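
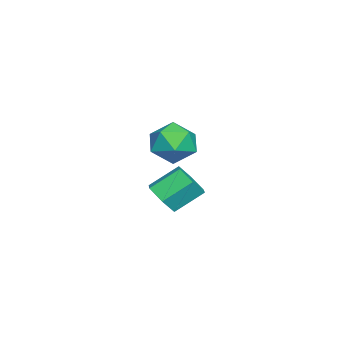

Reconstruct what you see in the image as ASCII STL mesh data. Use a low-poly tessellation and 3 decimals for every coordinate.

solid 
facet normal -0.887 0.136 0.442
outer loop
vertex -2.243 1.823 -3.053
vertex -1.667 2.028 -1.961
vertex -1.905 2.984 -2.732
endloop
endfacet
facet normal -0.911 0.333 -0.243
outer loop
vertex -2.243 1.823 -3.053
vertex -1.905 2.984 -2.732
vertex -1.737 2.586 -3.906
endloop
endfacet
facet normal -0.731 -0.232 -0.641
outer loop
vertex -2.243 1.823 -3.053
vertex -1.737 2.586 -3.906
vertex -1.395 1.383 -3.861
endloop
endfacet
facet normal -0.596 -0.777 -0.202
outer loop
vertex -2.243 1.823 -3.053
vertex -1.395 1.383 -3.861
vertex -1.352 1.038 -2.659
endloop
endfacet
facet normal -0.692 -0.550 0.468
outer loop
vertex -2.243 1.823 -3.053
vertex -1.352 1.038 -2.659
vertex -1.667 2.028 -1.961
endloop
endfacet
facet normal -0.419 0.840 -0.345
outer loop
vertex -1.737 2.586 -3.906
vertex -1.905 2.984 -2.732
vertex -0.848 3.262 -3.341
endloop
endfacet
facet normal -0.380 0.521 0.764
outer loop
vertex -1.905 2.984 -2.732
vertex -1.667 2.028 -1.961
vertex -0.805 2.917 -2.139
endloop
endfacet
facet normal -0.065 -0.589 0.806
outer loop
vertex -1.667 2.028 -1.961
vertex -1.352 1.038 -2.659
vertex -0.463 1.714 -2.094
endloop
endfacet
facet normal 0.091 -0.956 -0.278
outer loop
vertex -1.352 1.038 -2.659
vertex -1.395 1.383 -3.861
vertex -0.295 1.316 -3.268
endloop
endfacet
facet normal -0.128 -0.074 -0.989
outer loop
vertex -1.395 1.383 -3.861
vertex -1.737 2.586 -3.906
vertex -0.533 2.272 -4.039
endloop
endfacet
facet normal 0.596 0.777 0.202
outer loop
vertex 0.043 2.477 -2.947
vertex -0.848 3.262 -3.341
vertex -0.805 2.917 -2.139
endloop
endfacet
facet normal 0.731 0.232 0.641
outer loop
vertex 0.043 2.477 -2.947
vertex -0.805 2.917 -2.139
vertex -0.463 1.714 -2.094
endloop
endfacet
facet normal 0.911 -0.333 0.243
outer loop
vertex 0.043 2.477 -2.947
vertex -0.463 1.714 -2.094
vertex -0.295 1.316 -3.268
endloop
endfacet
facet normal 0.887 -0.136 -0.442
outer loop
vertex 0.043 2.477 -2.947
vertex -0.295 1.316 -3.268
vertex -0.533 2.272 -4.039
endloop
endfacet
facet normal 0.692 0.550 -0.468
outer loop
vertex 0.043 2.477 -2.947
vertex -0.533 2.272 -4.039
vertex -0.848 3.262 -3.341
endloop
endfacet
facet normal -0.091 0.956 0.278
outer loop
vertex -0.805 2.917 -2.139
vertex -0.848 3.262 -3.341
vertex -1.905 2.984 -2.732
endloop
endfacet
facet normal 0.128 0.074 0.989
outer loop
vertex -0.463 1.714 -2.094
vertex -0.805 2.917 -2.139
vertex -1.667 2.028 -1.961
endloop
endfacet
facet normal 0.419 -0.840 0.345
outer loop
vertex -0.295 1.316 -3.268
vertex -0.463 1.714 -2.094
vertex -1.352 1.038 -2.659
endloop
endfacet
facet normal 0.380 -0.521 -0.764
outer loop
vertex -0.533 2.272 -4.039
vertex -0.295 1.316 -3.268
vertex -1.395 1.383 -3.861
endloop
endfacet
facet normal 0.065 0.589 -0.806
outer loop
vertex -0.848 3.262 -3.341
vertex -0.533 2.272 -4.039
vertex -1.737 2.586 -3.906
endloop
endfacet
facet normal 0.363 -0.715 -0.598
outer loop
vertex 4.938 2.989 -3.706
vertex 4.064 2.761 -3.964
vertex 4.543 3.409 -4.448
endloop
endfacet
facet normal 0.832 0.537 -0.139
outer loop
vertex 4.938 2.989 -3.706
vertex 4.543 3.409 -4.448
vertex 4.351 4.147 -2.738
endloop
endfacet
facet normal 0.831 0.538 -0.139
outer loop
vertex 4.351 4.147 -2.738
vertex 4.543 3.409 -4.448
vertex 3.955 4.567 -3.48
endloop
endfacet
facet normal -0.363 0.715 0.598
outer loop
vertex 4.351 4.147 -2.738
vertex 3.955 4.567 -3.48
vertex 3.476 3.919 -2.996
endloop
endfacet
facet normal 0.363 -0.715 -0.598
outer loop
vertex 4.543 3.409 -4.448
vertex 4.064 2.761 -3.964
vertex 3.668 3.181 -4.706
endloop
endfacet
facet normal 0.051 0.656 -0.753
outer loop
vertex 4.543 3.409 -4.448
vertex 3.668 3.181 -4.706
vertex 3.955 4.567 -3.48
endloop
endfacet
facet normal 0.051 0.656 -0.753
outer loop
vertex 3.955 4.567 -3.48
vertex 3.668 3.181 -4.706
vertex 3.081 4.339 -3.738
endloop
endfacet
facet normal -0.363 0.715 0.598
outer loop
vertex 3.955 4.567 -3.48
vertex 3.081 4.339 -3.738
vertex 3.476 3.919 -2.996
endloop
endfacet
facet normal 0.363 -0.715 -0.598
outer loop
vertex 3.668 3.181 -4.706
vertex 4.064 2.761 -3.964
vertex 3.189 2.533 -4.222
endloop
endfacet
facet normal -0.780 0.118 -0.614
outer loop
vertex 3.668 3.181 -4.706
vertex 3.189 2.533 -4.222
vertex 3.081 4.339 -3.738
endloop
endfacet
facet normal -0.780 0.118 -0.614
outer loop
vertex 3.081 4.339 -3.738
vertex 3.189 2.533 -4.222
vertex 2.602 3.691 -3.254
endloop
endfacet
facet normal -0.363 0.715 0.598
outer loop
vertex 3.081 4.339 -3.738
vertex 2.602 3.691 -3.254
vertex 3.476 3.919 -2.996
endloop
endfacet
facet normal 0.363 -0.715 -0.598
outer loop
vertex 3.189 2.533 -4.222
vertex 4.064 2.761 -3.964
vertex 3.585 2.113 -3.48
endloop
endfacet
facet normal -0.831 -0.538 0.139
outer loop
vertex 3.189 2.533 -4.222
vertex 3.585 2.113 -3.48
vertex 2.602 3.691 -3.254
endloop
endfacet
facet normal -0.832 -0.538 0.138
outer loop
vertex 2.602 3.691 -3.254
vertex 3.585 2.113 -3.48
vertex 2.997 3.271 -2.512
endloop
endfacet
facet normal -0.363 0.715 0.598
outer loop
vertex 2.602 3.691 -3.254
vertex 2.997 3.271 -2.512
vertex 3.476 3.919 -2.996
endloop
endfacet
facet normal 0.363 -0.715 -0.598
outer loop
vertex 3.585 2.113 -3.48
vertex 4.064 2.761 -3.964
vertex 4.459 2.341 -3.222
endloop
endfacet
facet normal -0.051 -0.656 0.753
outer loop
vertex 3.585 2.113 -3.48
vertex 4.459 2.341 -3.222
vertex 2.997 3.271 -2.512
endloop
endfacet
facet normal -0.051 -0.656 0.753
outer loop
vertex 2.997 3.271 -2.512
vertex 4.459 2.341 -3.222
vertex 3.872 3.499 -2.254
endloop
endfacet
facet normal -0.363 0.715 0.598
outer loop
vertex 2.997 3.271 -2.512
vertex 3.872 3.499 -2.254
vertex 3.476 3.919 -2.996
endloop
endfacet
facet normal 0.363 -0.715 -0.598
outer loop
vertex 4.459 2.341 -3.222
vertex 4.064 2.761 -3.964
vertex 4.938 2.989 -3.706
endloop
endfacet
facet normal 0.780 -0.118 0.614
outer loop
vertex 4.459 2.341 -3.222
vertex 4.938 2.989 -3.706
vertex 3.872 3.499 -2.254
endloop
endfacet
facet normal 0.780 -0.118 0.614
outer loop
vertex 3.872 3.499 -2.254
vertex 4.938 2.989 -3.706
vertex 4.351 4.147 -2.738
endloop
endfacet
facet normal -0.363 0.715 0.598
outer loop
vertex 3.872 3.499 -2.254
vertex 4.351 4.147 -2.738
vertex 3.476 3.919 -2.996
endloop
endfacet

endsolid


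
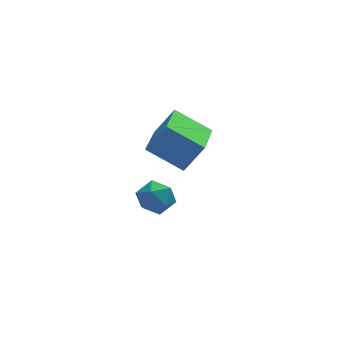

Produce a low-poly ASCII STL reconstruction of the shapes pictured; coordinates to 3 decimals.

solid 
facet normal -0.755 0.409 0.513
outer loop
vertex -2.341 -1.187 4.63
vertex -1.605 0.747 4.169
vertex -3.143 -1.167 3.434
endloop
endfacet
facet normal -0.347 -0.912 0.217
outer loop
vertex -1.815 -1.887 2.531
vertex -2.341 -1.187 4.63
vertex -3.143 -1.167 3.434
endloop
endfacet
facet normal -0.754 0.409 0.513
outer loop
vertex -3.143 -1.167 3.434
vertex -1.605 0.747 4.169
vertex -2.407 0.767 2.974
endloop
endfacet
facet normal -0.557 0.014 -0.830
outer loop
vertex -2.407 0.767 2.974
vertex -1.815 -1.887 2.531
vertex -3.143 -1.167 3.434
endloop
endfacet
facet normal 0.557 -0.014 0.830
outer loop
vertex -2.341 -1.187 4.63
vertex -0.277 0.027 3.266
vertex -1.605 0.747 4.169
endloop
endfacet
facet normal -0.347 -0.912 0.217
outer loop
vertex -1.013 -1.907 3.726
vertex -2.341 -1.187 4.63
vertex -1.815 -1.887 2.531
endloop
endfacet
facet normal 0.557 -0.015 0.830
outer loop
vertex -1.013 -1.907 3.726
vertex -0.277 0.027 3.266
vertex -2.341 -1.187 4.63
endloop
endfacet
facet normal 0.347 0.912 -0.217
outer loop
vertex -1.605 0.747 4.169
vertex -0.277 0.027 3.266
vertex -2.407 0.767 2.974
endloop
endfacet
facet normal -0.557 0.014 -0.830
outer loop
vertex -1.079 0.047 2.07
vertex -1.815 -1.887 2.531
vertex -2.407 0.767 2.974
endloop
endfacet
facet normal 0.347 0.912 -0.217
outer loop
vertex -2.407 0.767 2.974
vertex -0.277 0.027 3.266
vertex -1.079 0.047 2.07
endloop
endfacet
facet normal 0.754 -0.409 -0.513
outer loop
vertex -1.079 0.047 2.07
vertex -1.013 -1.907 3.726
vertex -1.815 -1.887 2.531
endloop
endfacet
facet normal 0.755 -0.409 -0.513
outer loop
vertex -0.277 0.027 3.266
vertex -1.013 -1.907 3.726
vertex -1.079 0.047 2.07
endloop
endfacet
facet normal -0.826 -0.398 0.400
outer loop
vertex -3.088 1.262 -0.906
vertex -2.897 0.479 -1.292
vertex -2.588 0.66 -0.473
endloop
endfacet
facet normal -0.565 0.118 0.817
outer loop
vertex -3.088 1.262 -0.906
vertex -2.588 0.66 -0.473
vertex -2.368 1.526 -0.446
endloop
endfacet
facet normal -0.541 0.720 0.434
outer loop
vertex -3.088 1.262 -0.906
vertex -2.368 1.526 -0.446
vertex -2.541 1.88 -1.248
endloop
endfacet
facet normal -0.788 0.576 -0.220
outer loop
vertex -3.088 1.262 -0.906
vertex -2.541 1.88 -1.248
vertex -2.868 1.233 -1.771
endloop
endfacet
facet normal -0.964 -0.116 -0.241
outer loop
vertex -3.088 1.262 -0.906
vertex -2.868 1.233 -1.771
vertex -2.897 0.479 -1.292
endloop
endfacet
facet normal 0.105 -0.058 0.993
outer loop
vertex -2.368 1.526 -0.446
vertex -2.588 0.66 -0.473
vertex -1.732 0.907 -0.549
endloop
endfacet
facet normal -0.317 -0.894 0.317
outer loop
vertex -2.588 0.66 -0.473
vertex -2.897 0.479 -1.292
vertex -2.059 0.26 -1.072
endloop
endfacet
facet normal -0.541 -0.436 -0.719
outer loop
vertex -2.897 0.479 -1.292
vertex -2.868 1.233 -1.771
vertex -2.232 0.614 -1.874
endloop
endfacet
facet normal -0.258 0.683 -0.684
outer loop
vertex -2.868 1.233 -1.771
vertex -2.541 1.88 -1.248
vertex -2.012 1.48 -1.847
endloop
endfacet
facet normal 0.141 0.917 0.374
outer loop
vertex -2.541 1.88 -1.248
vertex -2.368 1.526 -0.446
vertex -1.703 1.661 -1.028
endloop
endfacet
facet normal 0.788 -0.576 0.220
outer loop
vertex -1.512 0.878 -1.414
vertex -1.732 0.907 -0.549
vertex -2.059 0.26 -1.072
endloop
endfacet
facet normal 0.541 -0.720 -0.434
outer loop
vertex -1.512 0.878 -1.414
vertex -2.059 0.26 -1.072
vertex -2.232 0.614 -1.874
endloop
endfacet
facet normal 0.565 -0.118 -0.817
outer loop
vertex -1.512 0.878 -1.414
vertex -2.232 0.614 -1.874
vertex -2.012 1.48 -1.847
endloop
endfacet
facet normal 0.826 0.398 -0.400
outer loop
vertex -1.512 0.878 -1.414
vertex -2.012 1.48 -1.847
vertex -1.703 1.661 -1.028
endloop
endfacet
facet normal 0.964 0.116 0.241
outer loop
vertex -1.512 0.878 -1.414
vertex -1.703 1.661 -1.028
vertex -1.732 0.907 -0.549
endloop
endfacet
facet normal 0.258 -0.683 0.684
outer loop
vertex -2.059 0.26 -1.072
vertex -1.732 0.907 -0.549
vertex -2.588 0.66 -0.473
endloop
endfacet
facet normal -0.141 -0.917 -0.374
outer loop
vertex -2.232 0.614 -1.874
vertex -2.059 0.26 -1.072
vertex -2.897 0.479 -1.292
endloop
endfacet
facet normal -0.105 0.058 -0.993
outer loop
vertex -2.012 1.48 -1.847
vertex -2.232 0.614 -1.874
vertex -2.868 1.233 -1.771
endloop
endfacet
facet normal 0.317 0.894 -0.317
outer loop
vertex -1.703 1.661 -1.028
vertex -2.012 1.48 -1.847
vertex -2.541 1.88 -1.248
endloop
endfacet
facet normal 0.541 0.436 0.719
outer loop
vertex -1.732 0.907 -0.549
vertex -1.703 1.661 -1.028
vertex -2.368 1.526 -0.446
endloop
endfacet

endsolid


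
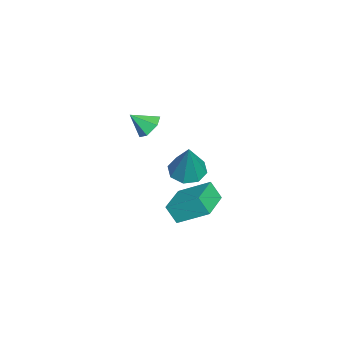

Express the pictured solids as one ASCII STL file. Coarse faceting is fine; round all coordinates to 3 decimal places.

solid 
facet normal -0.382 -0.073 -0.921
outer loop
vertex 2.79 2.883 -0.806
vertex 2.163 2.314 -0.501
vertex 2.22 3.207 -0.595
endloop
endfacet
facet normal 0.522 0.845 0.112
outer loop
vertex 2.79 2.883 -0.806
vertex 2.22 3.207 -0.595
vertex 2.977 2.466 1.461
endloop
endfacet
facet normal -0.382 -0.073 -0.921
outer loop
vertex 2.22 3.207 -0.595
vertex 2.163 2.314 -0.501
vertex 1.617 3.008 -0.329
endloop
endfacet
facet normal -0.135 0.915 0.379
outer loop
vertex 2.22 3.207 -0.595
vertex 1.617 3.008 -0.329
vertex 2.977 2.466 1.461
endloop
endfacet
facet normal -0.382 -0.072 -0.921
outer loop
vertex 1.617 3.008 -0.329
vertex 2.163 2.314 -0.501
vertex 1.333 2.402 -0.164
endloop
endfacet
facet normal -0.631 0.465 0.621
outer loop
vertex 1.617 3.008 -0.329
vertex 1.333 2.402 -0.164
vertex 2.977 2.466 1.461
endloop
endfacet
facet normal -0.382 -0.072 -0.921
outer loop
vertex 1.333 2.402 -0.164
vertex 2.163 2.314 -0.501
vertex 1.536 1.744 -0.197
endloop
endfacet
facet normal -0.677 -0.244 0.694
outer loop
vertex 1.333 2.402 -0.164
vertex 1.536 1.744 -0.197
vertex 2.977 2.466 1.461
endloop
endfacet
facet normal -0.382 -0.072 -0.921
outer loop
vertex 1.536 1.744 -0.197
vertex 2.163 2.314 -0.501
vertex 2.106 1.42 -0.408
endloop
endfacet
facet normal -0.244 -0.793 0.558
outer loop
vertex 1.536 1.744 -0.197
vertex 2.106 1.42 -0.408
vertex 2.977 2.466 1.461
endloop
endfacet
facet normal -0.383 -0.071 -0.921
outer loop
vertex 2.106 1.42 -0.408
vertex 2.163 2.314 -0.501
vertex 2.709 1.619 -0.674
endloop
endfacet
facet normal 0.413 -0.863 0.291
outer loop
vertex 2.106 1.42 -0.408
vertex 2.709 1.619 -0.674
vertex 2.977 2.466 1.461
endloop
endfacet
facet normal -0.382 -0.071 -0.922
outer loop
vertex 2.709 1.619 -0.674
vertex 2.163 2.314 -0.501
vertex 2.993 2.225 -0.838
endloop
endfacet
facet normal 0.909 -0.413 0.050
outer loop
vertex 2.709 1.619 -0.674
vertex 2.993 2.225 -0.838
vertex 2.977 2.466 1.461
endloop
endfacet
facet normal -0.382 -0.073 -0.921
outer loop
vertex 2.993 2.225 -0.838
vertex 2.163 2.314 -0.501
vertex 2.79 2.883 -0.806
endloop
endfacet
facet normal 0.955 0.296 -0.024
outer loop
vertex 2.993 2.225 -0.838
vertex 2.79 2.883 -0.806
vertex 2.977 2.466 1.461
endloop
endfacet
facet normal -0.035 0.760 -0.649
outer loop
vertex 2.293 0.202 1.587
vertex 1.999 0.621 2.093
vertex 2.715 0.592 2.021
endloop
endfacet
facet normal 0.730 -0.676 -0.102
outer loop
vertex 2.293 0.202 1.587
vertex 2.715 0.592 2.021
vertex 2.041 -0.261 2.847
endloop
endfacet
facet normal -0.035 0.760 -0.649
outer loop
vertex 2.715 0.592 2.021
vertex 1.999 0.621 2.093
vertex 2.421 1.011 2.527
endloop
endfacet
facet normal 0.820 -0.104 0.562
outer loop
vertex 2.715 0.592 2.021
vertex 2.421 1.011 2.527
vertex 2.041 -0.261 2.847
endloop
endfacet
facet normal -0.035 0.760 -0.649
outer loop
vertex 2.421 1.011 2.527
vertex 1.999 0.621 2.093
vertex 1.705 1.04 2.6
endloop
endfacet
facet normal 0.108 0.212 0.971
outer loop
vertex 2.421 1.011 2.527
vertex 1.705 1.04 2.6
vertex 2.041 -0.261 2.847
endloop
endfacet
facet normal -0.036 0.760 -0.649
outer loop
vertex 1.705 1.04 2.6
vertex 1.999 0.621 2.093
vertex 1.283 0.649 2.166
endloop
endfacet
facet normal -0.696 -0.044 0.716
outer loop
vertex 1.705 1.04 2.6
vertex 1.283 0.649 2.166
vertex 2.041 -0.261 2.847
endloop
endfacet
facet normal -0.037 0.759 -0.650
outer loop
vertex 1.283 0.649 2.166
vertex 1.999 0.621 2.093
vertex 1.577 0.23 1.66
endloop
endfacet
facet normal -0.786 -0.616 0.053
outer loop
vertex 1.283 0.649 2.166
vertex 1.577 0.23 1.66
vertex 2.041 -0.261 2.847
endloop
endfacet
facet normal -0.037 0.759 -0.650
outer loop
vertex 1.577 0.23 1.66
vertex 1.999 0.621 2.093
vertex 2.293 0.202 1.587
endloop
endfacet
facet normal -0.073 -0.931 -0.357
outer loop
vertex 1.577 0.23 1.66
vertex 2.293 0.202 1.587
vertex 2.041 -0.261 2.847
endloop
endfacet
facet normal -0.974 0.204 -0.099
outer loop
vertex -0.155 1.621 -3.798
vertex 0.068 3.151 -2.838
vertex 0.049 2.158 -4.701
endloop
endfacet
facet normal -0.122 -0.841 -0.528
outer loop
vertex 1.812 1.789 -4.522
vertex -0.155 1.621 -3.798
vertex 0.049 2.158 -4.701
endloop
endfacet
facet normal -0.974 0.204 -0.099
outer loop
vertex 0.049 2.158 -4.701
vertex 0.068 3.151 -2.838
vertex 0.272 3.688 -3.741
endloop
endfacet
facet normal 0.191 0.502 -0.844
outer loop
vertex 0.272 3.688 -3.741
vertex 1.812 1.789 -4.522
vertex 0.049 2.158 -4.701
endloop
endfacet
facet normal -0.191 -0.502 0.844
outer loop
vertex -0.155 1.621 -3.798
vertex 1.831 2.782 -2.659
vertex 0.068 3.151 -2.838
endloop
endfacet
facet normal -0.122 -0.841 -0.528
outer loop
vertex 1.608 1.252 -3.619
vertex -0.155 1.621 -3.798
vertex 1.812 1.789 -4.522
endloop
endfacet
facet normal -0.191 -0.502 0.844
outer loop
vertex 1.608 1.252 -3.619
vertex 1.831 2.782 -2.659
vertex -0.155 1.621 -3.798
endloop
endfacet
facet normal 0.122 0.841 0.528
outer loop
vertex 0.068 3.151 -2.838
vertex 1.831 2.782 -2.659
vertex 0.272 3.688 -3.741
endloop
endfacet
facet normal 0.191 0.502 -0.844
outer loop
vertex 2.035 3.319 -3.562
vertex 1.812 1.789 -4.522
vertex 0.272 3.688 -3.741
endloop
endfacet
facet normal 0.122 0.841 0.528
outer loop
vertex 0.272 3.688 -3.741
vertex 1.831 2.782 -2.659
vertex 2.035 3.319 -3.562
endloop
endfacet
facet normal 0.974 -0.204 0.099
outer loop
vertex 2.035 3.319 -3.562
vertex 1.608 1.252 -3.619
vertex 1.812 1.789 -4.522
endloop
endfacet
facet normal 0.974 -0.204 0.099
outer loop
vertex 1.831 2.782 -2.659
vertex 1.608 1.252 -3.619
vertex 2.035 3.319 -3.562
endloop
endfacet

endsolid


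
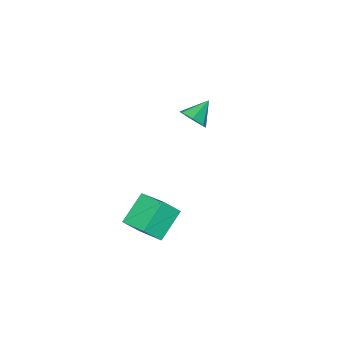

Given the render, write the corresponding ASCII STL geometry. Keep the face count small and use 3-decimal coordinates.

solid 
facet normal -0.628 0.306 -0.715
outer loop
vertex 1.485 3.694 -2.285
vertex 2.911 4.301 -3.277
vertex 1.628 1.881 -3.187
endloop
endfacet
facet normal -0.775 -0.329 0.539
outer loop
vertex 2.369 1.519 -2.343
vertex 1.485 3.694 -2.285
vertex 1.628 1.881 -3.187
endloop
endfacet
facet normal -0.628 0.306 -0.715
outer loop
vertex 1.628 1.881 -3.187
vertex 2.911 4.301 -3.277
vertex 3.054 2.488 -4.179
endloop
endfacet
facet normal 0.071 -0.893 -0.445
outer loop
vertex 3.054 2.488 -4.179
vertex 2.369 1.519 -2.343
vertex 1.628 1.881 -3.187
endloop
endfacet
facet normal -0.071 0.893 0.445
outer loop
vertex 1.485 3.694 -2.285
vertex 3.652 3.939 -2.433
vertex 2.911 4.301 -3.277
endloop
endfacet
facet normal -0.775 -0.329 0.539
outer loop
vertex 2.226 3.332 -1.441
vertex 1.485 3.694 -2.285
vertex 2.369 1.519 -2.343
endloop
endfacet
facet normal -0.071 0.893 0.445
outer loop
vertex 2.226 3.332 -1.441
vertex 3.652 3.939 -2.433
vertex 1.485 3.694 -2.285
endloop
endfacet
facet normal 0.775 0.329 -0.539
outer loop
vertex 2.911 4.301 -3.277
vertex 3.652 3.939 -2.433
vertex 3.054 2.488 -4.179
endloop
endfacet
facet normal 0.071 -0.893 -0.445
outer loop
vertex 3.795 2.126 -3.335
vertex 2.369 1.519 -2.343
vertex 3.054 2.488 -4.179
endloop
endfacet
facet normal 0.775 0.329 -0.539
outer loop
vertex 3.054 2.488 -4.179
vertex 3.652 3.939 -2.433
vertex 3.795 2.126 -3.335
endloop
endfacet
facet normal 0.628 -0.306 0.715
outer loop
vertex 3.795 2.126 -3.335
vertex 2.226 3.332 -1.441
vertex 2.369 1.519 -2.343
endloop
endfacet
facet normal 0.628 -0.306 0.715
outer loop
vertex 3.652 3.939 -2.433
vertex 2.226 3.332 -1.441
vertex 3.795 2.126 -3.335
endloop
endfacet
facet normal 0.805 0.204 -0.557
outer loop
vertex -2.82 -3.308 -2.591
vertex -3.324 -3.084 -3.238
vertex -3.016 -2.597 -2.614
endloop
endfacet
facet normal 0.087 0.056 0.995
outer loop
vertex -2.82 -3.308 -2.591
vertex -3.016 -2.597 -2.614
vertex -4.476 -3.376 -2.442
endloop
endfacet
facet normal 0.805 0.204 -0.557
outer loop
vertex -3.016 -2.597 -2.614
vertex -3.324 -3.084 -3.238
vertex -3.444 -2.253 -3.107
endloop
endfacet
facet normal -0.271 0.663 0.698
outer loop
vertex -3.016 -2.597 -2.614
vertex -3.444 -2.253 -3.107
vertex -4.476 -3.376 -2.442
endloop
endfacet
facet normal 0.805 0.204 -0.557
outer loop
vertex -3.444 -2.253 -3.107
vertex -3.324 -3.084 -3.238
vertex -3.782 -2.535 -3.699
endloop
endfacet
facet normal -0.712 0.698 0.074
outer loop
vertex -3.444 -2.253 -3.107
vertex -3.782 -2.535 -3.699
vertex -4.476 -3.376 -2.442
endloop
endfacet
facet normal 0.805 0.204 -0.557
outer loop
vertex -3.782 -2.535 -3.699
vertex -3.324 -3.084 -3.238
vertex -3.775 -3.231 -3.944
endloop
endfacet
facet normal -0.903 0.135 -0.408
outer loop
vertex -3.782 -2.535 -3.699
vertex -3.775 -3.231 -3.944
vertex -4.476 -3.376 -2.442
endloop
endfacet
facet normal 0.805 0.204 -0.557
outer loop
vertex -3.775 -3.231 -3.944
vertex -3.324 -3.084 -3.238
vertex -3.429 -3.816 -3.658
endloop
endfacet
facet normal -0.700 -0.602 -0.385
outer loop
vertex -3.775 -3.231 -3.944
vertex -3.429 -3.816 -3.658
vertex -4.476 -3.376 -2.442
endloop
endfacet
facet normal 0.805 0.204 -0.557
outer loop
vertex -3.429 -3.816 -3.658
vertex -3.324 -3.084 -3.238
vertex -3.004 -3.85 -3.056
endloop
endfacet
facet normal -0.256 -0.958 0.126
outer loop
vertex -3.429 -3.816 -3.658
vertex -3.004 -3.85 -3.056
vertex -4.476 -3.376 -2.442
endloop
endfacet
facet normal 0.805 0.204 -0.557
outer loop
vertex -3.004 -3.85 -3.056
vertex -3.324 -3.084 -3.238
vertex -2.82 -3.308 -2.591
endloop
endfacet
facet normal 0.094 -0.666 0.740
outer loop
vertex -3.004 -3.85 -3.056
vertex -2.82 -3.308 -2.591
vertex -4.476 -3.376 -2.442
endloop
endfacet

endsolid


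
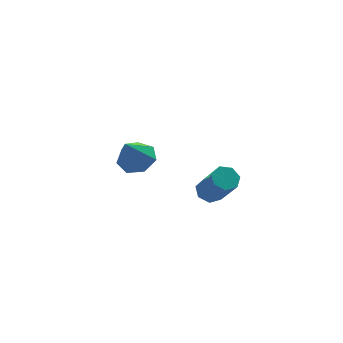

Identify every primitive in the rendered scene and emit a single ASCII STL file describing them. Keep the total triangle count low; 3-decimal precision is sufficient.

solid 
facet normal 0.409 0.284 -0.867
outer loop
vertex -1.245 2.62 -2.696
vertex -2.139 2.477 -3.165
vertex -1.783 3.323 -2.72
endloop
endfacet
facet normal 0.422 0.351 0.836
outer loop
vertex -1.245 2.62 -2.696
vertex -1.783 3.323 -2.72
vertex -2.881 1.963 -1.595
endloop
endfacet
facet normal 0.409 0.284 -0.867
outer loop
vertex -1.783 3.323 -2.72
vertex -2.139 2.477 -3.165
vertex -2.589 3.388 -3.079
endloop
endfacet
facet normal -0.231 0.724 0.650
outer loop
vertex -1.783 3.323 -2.72
vertex -2.589 3.388 -3.079
vertex -2.881 1.963 -1.595
endloop
endfacet
facet normal 0.409 0.284 -0.867
outer loop
vertex -2.589 3.388 -3.079
vertex -2.139 2.477 -3.165
vertex -3.057 2.767 -3.503
endloop
endfacet
facet normal -0.849 0.455 0.270
outer loop
vertex -2.589 3.388 -3.079
vertex -3.057 2.767 -3.503
vertex -2.881 1.963 -1.595
endloop
endfacet
facet normal 0.409 0.284 -0.867
outer loop
vertex -3.057 2.767 -3.503
vertex -2.139 2.477 -3.165
vertex -2.833 1.928 -3.672
endloop
endfacet
facet normal -0.967 -0.255 -0.018
outer loop
vertex -3.057 2.767 -3.503
vertex -2.833 1.928 -3.672
vertex -2.881 1.963 -1.595
endloop
endfacet
facet normal 0.409 0.283 -0.867
outer loop
vertex -2.833 1.928 -3.672
vertex -2.139 2.477 -3.165
vertex -2.087 1.502 -3.459
endloop
endfacet
facet normal -0.497 -0.868 0.003
outer loop
vertex -2.833 1.928 -3.672
vertex -2.087 1.502 -3.459
vertex -2.881 1.963 -1.595
endloop
endfacet
facet normal 0.409 0.283 -0.867
outer loop
vertex -2.087 1.502 -3.459
vertex -2.139 2.477 -3.165
vertex -1.381 1.81 -3.025
endloop
endfacet
facet normal 0.208 -0.925 0.318
outer loop
vertex -2.087 1.502 -3.459
vertex -1.381 1.81 -3.025
vertex -2.881 1.963 -1.595
endloop
endfacet
facet normal 0.410 0.283 -0.867
outer loop
vertex -1.381 1.81 -3.025
vertex -2.139 2.477 -3.165
vertex -1.245 2.62 -2.696
endloop
endfacet
facet normal 0.617 -0.383 0.688
outer loop
vertex -1.381 1.81 -3.025
vertex -1.245 2.62 -2.696
vertex -2.881 1.963 -1.595
endloop
endfacet
facet normal -0.124 0.581 -0.804
outer loop
vertex 0.035 -2.981 -2.711
vertex -0.344 -2.533 -2.329
vertex 0.347 -2.537 -2.438
endloop
endfacet
facet normal 0.849 -0.358 -0.389
outer loop
vertex 0.035 -2.981 -2.711
vertex 0.347 -2.537 -2.438
vertex 0.303 -4.235 -0.973
endloop
endfacet
facet normal 0.849 -0.358 -0.389
outer loop
vertex 0.303 -4.235 -0.973
vertex 0.347 -2.537 -2.438
vertex 0.615 -3.791 -0.701
endloop
endfacet
facet normal 0.125 -0.581 0.805
outer loop
vertex 0.303 -4.235 -0.973
vertex 0.615 -3.791 -0.701
vertex -0.076 -3.787 -0.591
endloop
endfacet
facet normal -0.124 0.580 -0.805
outer loop
vertex 0.347 -2.537 -2.438
vertex -0.344 -2.533 -2.329
vertex 0.139 -2.09 -2.084
endloop
endfacet
facet normal 0.931 0.348 0.108
outer loop
vertex 0.347 -2.537 -2.438
vertex 0.139 -2.09 -2.084
vertex 0.615 -3.791 -0.701
endloop
endfacet
facet normal 0.931 0.348 0.107
outer loop
vertex 0.615 -3.791 -0.701
vertex 0.139 -2.09 -2.084
vertex 0.407 -3.344 -0.346
endloop
endfacet
facet normal 0.125 -0.581 0.804
outer loop
vertex 0.615 -3.791 -0.701
vertex 0.407 -3.344 -0.346
vertex -0.076 -3.787 -0.591
endloop
endfacet
facet normal -0.124 0.580 -0.805
outer loop
vertex 0.139 -2.09 -2.084
vertex -0.344 -2.533 -2.329
vertex -0.433 -1.976 -1.914
endloop
endfacet
facet normal 0.313 0.792 0.523
outer loop
vertex 0.139 -2.09 -2.084
vertex -0.433 -1.976 -1.914
vertex 0.407 -3.344 -0.346
endloop
endfacet
facet normal 0.312 0.792 0.524
outer loop
vertex 0.407 -3.344 -0.346
vertex -0.433 -1.976 -1.914
vertex -0.165 -3.231 -0.176
endloop
endfacet
facet normal 0.124 -0.581 0.805
outer loop
vertex 0.407 -3.344 -0.346
vertex -0.165 -3.231 -0.176
vertex -0.076 -3.787 -0.591
endloop
endfacet
facet normal -0.125 0.580 -0.805
outer loop
vertex -0.433 -1.976 -1.914
vertex -0.344 -2.533 -2.329
vertex -0.938 -2.282 -2.056
endloop
endfacet
facet normal -0.541 0.640 0.546
outer loop
vertex -0.433 -1.976 -1.914
vertex -0.938 -2.282 -2.056
vertex -0.165 -3.231 -0.176
endloop
endfacet
facet normal -0.540 0.641 0.546
outer loop
vertex -0.165 -3.231 -0.176
vertex -0.938 -2.282 -2.056
vertex -0.67 -3.536 -0.318
endloop
endfacet
facet normal 0.124 -0.581 0.805
outer loop
vertex -0.165 -3.231 -0.176
vertex -0.67 -3.536 -0.318
vertex -0.076 -3.787 -0.591
endloop
endfacet
facet normal -0.124 0.581 -0.804
outer loop
vertex -0.938 -2.282 -2.056
vertex -0.344 -2.533 -2.329
vertex -0.996 -2.776 -2.404
endloop
endfacet
facet normal -0.988 0.006 0.156
outer loop
vertex -0.938 -2.282 -2.056
vertex -0.996 -2.776 -2.404
vertex -0.67 -3.536 -0.318
endloop
endfacet
facet normal -0.988 0.006 0.156
outer loop
vertex -0.67 -3.536 -0.318
vertex -0.996 -2.776 -2.404
vertex -0.728 -4.031 -0.666
endloop
endfacet
facet normal 0.125 -0.580 0.805
outer loop
vertex -0.67 -3.536 -0.318
vertex -0.728 -4.031 -0.666
vertex -0.076 -3.787 -0.591
endloop
endfacet
facet normal -0.124 0.581 -0.805
outer loop
vertex -0.996 -2.776 -2.404
vertex -0.344 -2.533 -2.329
vertex -0.563 -3.087 -2.695
endloop
endfacet
facet normal -0.690 -0.633 -0.351
outer loop
vertex -0.996 -2.776 -2.404
vertex -0.563 -3.087 -2.695
vertex -0.728 -4.031 -0.666
endloop
endfacet
facet normal -0.691 -0.633 -0.350
outer loop
vertex -0.728 -4.031 -0.666
vertex -0.563 -3.087 -2.695
vertex -0.295 -4.342 -0.958
endloop
endfacet
facet normal 0.125 -0.581 0.804
outer loop
vertex -0.728 -4.031 -0.666
vertex -0.295 -4.342 -0.958
vertex -0.076 -3.787 -0.591
endloop
endfacet
facet normal -0.124 0.581 -0.805
outer loop
vertex -0.563 -3.087 -2.695
vertex -0.344 -2.533 -2.329
vertex 0.035 -2.981 -2.711
endloop
endfacet
facet normal 0.125 -0.795 -0.594
outer loop
vertex -0.563 -3.087 -2.695
vertex 0.035 -2.981 -2.711
vertex -0.295 -4.342 -0.958
endloop
endfacet
facet normal 0.127 -0.795 -0.593
outer loop
vertex -0.295 -4.342 -0.958
vertex 0.035 -2.981 -2.711
vertex 0.303 -4.235 -0.973
endloop
endfacet
facet normal 0.124 -0.581 0.804
outer loop
vertex -0.295 -4.342 -0.958
vertex 0.303 -4.235 -0.973
vertex -0.076 -3.787 -0.591
endloop
endfacet

endsolid


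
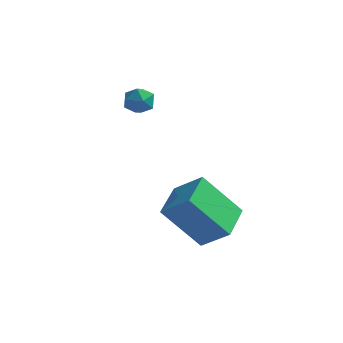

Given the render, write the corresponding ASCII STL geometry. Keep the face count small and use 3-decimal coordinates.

solid 
facet normal 0.258 0.410 0.875
outer loop
vertex 0.118 3.738 2.265
vertex 0.148 3.126 2.543
vertex 0.696 3.392 2.257
endloop
endfacet
facet normal 0.488 0.808 0.329
outer loop
vertex 0.118 3.738 2.265
vertex 0.696 3.392 2.257
vertex 0.5 3.733 1.711
endloop
endfacet
facet normal -0.078 0.995 -0.063
outer loop
vertex 0.118 3.738 2.265
vertex 0.5 3.733 1.711
vertex -0.168 3.677 1.659
endloop
endfacet
facet normal -0.660 0.712 0.240
outer loop
vertex 0.118 3.738 2.265
vertex -0.168 3.677 1.659
vertex -0.386 3.302 2.173
endloop
endfacet
facet normal -0.453 0.350 0.820
outer loop
vertex 0.118 3.738 2.265
vertex -0.386 3.302 2.173
vertex 0.148 3.126 2.543
endloop
endfacet
facet normal 0.912 0.402 -0.076
outer loop
vertex 0.5 3.733 1.711
vertex 0.696 3.392 2.257
vertex 0.766 3.118 1.647
endloop
endfacet
facet normal 0.539 -0.242 0.807
outer loop
vertex 0.696 3.392 2.257
vertex 0.148 3.126 2.543
vertex 0.548 2.743 2.161
endloop
endfacet
facet normal -0.609 -0.338 0.718
outer loop
vertex 0.148 3.126 2.543
vertex -0.386 3.302 2.173
vertex -0.12 2.687 2.109
endloop
endfacet
facet normal -0.944 0.248 -0.220
outer loop
vertex -0.386 3.302 2.173
vertex -0.168 3.677 1.659
vertex -0.316 3.028 1.563
endloop
endfacet
facet normal -0.004 0.704 -0.710
outer loop
vertex -0.168 3.677 1.659
vertex 0.5 3.733 1.711
vertex 0.232 3.294 1.277
endloop
endfacet
facet normal 0.660 -0.712 -0.240
outer loop
vertex 0.262 2.682 1.555
vertex 0.766 3.118 1.647
vertex 0.548 2.743 2.161
endloop
endfacet
facet normal 0.078 -0.995 0.063
outer loop
vertex 0.262 2.682 1.555
vertex 0.548 2.743 2.161
vertex -0.12 2.687 2.109
endloop
endfacet
facet normal -0.488 -0.808 -0.329
outer loop
vertex 0.262 2.682 1.555
vertex -0.12 2.687 2.109
vertex -0.316 3.028 1.563
endloop
endfacet
facet normal -0.258 -0.410 -0.875
outer loop
vertex 0.262 2.682 1.555
vertex -0.316 3.028 1.563
vertex 0.232 3.294 1.277
endloop
endfacet
facet normal 0.453 -0.350 -0.820
outer loop
vertex 0.262 2.682 1.555
vertex 0.232 3.294 1.277
vertex 0.766 3.118 1.647
endloop
endfacet
facet normal 0.944 -0.248 0.220
outer loop
vertex 0.548 2.743 2.161
vertex 0.766 3.118 1.647
vertex 0.696 3.392 2.257
endloop
endfacet
facet normal 0.004 -0.704 0.710
outer loop
vertex -0.12 2.687 2.109
vertex 0.548 2.743 2.161
vertex 0.148 3.126 2.543
endloop
endfacet
facet normal -0.912 -0.402 0.076
outer loop
vertex -0.316 3.028 1.563
vertex -0.12 2.687 2.109
vertex -0.386 3.302 2.173
endloop
endfacet
facet normal -0.539 0.242 -0.807
outer loop
vertex 0.232 3.294 1.277
vertex -0.316 3.028 1.563
vertex -0.168 3.677 1.659
endloop
endfacet
facet normal 0.609 0.338 -0.718
outer loop
vertex 0.766 3.118 1.647
vertex 0.232 3.294 1.277
vertex 0.5 3.733 1.711
endloop
endfacet
facet normal -0.608 -0.223 0.762
outer loop
vertex 3.504 -0.247 -0.864
vertex 3.384 1.327 -0.499
vertex 2.39 -0.133 -1.72
endloop
endfacet
facet normal 0.074 -0.971 -0.225
outer loop
vertex 3.716 0.353 -3.381
vertex 3.504 -0.247 -0.864
vertex 2.39 -0.133 -1.72
endloop
endfacet
facet normal -0.609 -0.223 0.762
outer loop
vertex 2.39 -0.133 -1.72
vertex 3.384 1.327 -0.499
vertex 2.27 1.441 -1.356
endloop
endfacet
facet normal -0.790 0.080 -0.607
outer loop
vertex 2.27 1.441 -1.356
vertex 3.716 0.353 -3.381
vertex 2.39 -0.133 -1.72
endloop
endfacet
facet normal 0.790 -0.081 0.607
outer loop
vertex 3.504 -0.247 -0.864
vertex 4.71 1.813 -2.16
vertex 3.384 1.327 -0.499
endloop
endfacet
facet normal 0.074 -0.971 -0.225
outer loop
vertex 4.83 0.239 -2.524
vertex 3.504 -0.247 -0.864
vertex 3.716 0.353 -3.381
endloop
endfacet
facet normal 0.790 -0.080 0.608
outer loop
vertex 4.83 0.239 -2.524
vertex 4.71 1.813 -2.16
vertex 3.504 -0.247 -0.864
endloop
endfacet
facet normal -0.074 0.971 0.225
outer loop
vertex 3.384 1.327 -0.499
vertex 4.71 1.813 -2.16
vertex 2.27 1.441 -1.356
endloop
endfacet
facet normal -0.790 0.081 -0.608
outer loop
vertex 3.596 1.927 -3.016
vertex 3.716 0.353 -3.381
vertex 2.27 1.441 -1.356
endloop
endfacet
facet normal -0.074 0.971 0.225
outer loop
vertex 2.27 1.441 -1.356
vertex 4.71 1.813 -2.16
vertex 3.596 1.927 -3.016
endloop
endfacet
facet normal 0.609 0.223 -0.761
outer loop
vertex 3.596 1.927 -3.016
vertex 4.83 0.239 -2.524
vertex 3.716 0.353 -3.381
endloop
endfacet
facet normal 0.608 0.223 -0.762
outer loop
vertex 4.71 1.813 -2.16
vertex 4.83 0.239 -2.524
vertex 3.596 1.927 -3.016
endloop
endfacet

endsolid


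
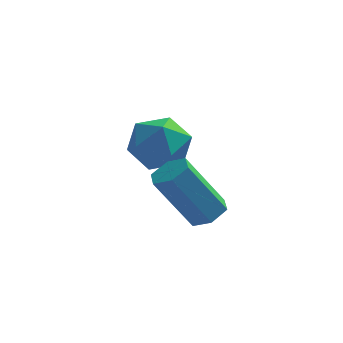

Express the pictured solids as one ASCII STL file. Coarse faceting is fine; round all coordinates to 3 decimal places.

solid 
facet normal -0.142 0.181 0.973
outer loop
vertex -2.471 1.434 1.079
vertex -3.489 0.934 1.024
vertex -2.566 0.319 1.273
endloop
endfacet
facet normal 0.552 0.097 0.828
outer loop
vertex -2.471 1.434 1.079
vertex -2.566 0.319 1.273
vertex -1.703 0.716 0.651
endloop
endfacet
facet normal 0.736 0.584 0.341
outer loop
vertex -2.471 1.434 1.079
vertex -1.703 0.716 0.651
vertex -2.091 1.575 0.018
endloop
endfacet
facet normal 0.156 0.970 0.185
outer loop
vertex -2.471 1.434 1.079
vertex -2.091 1.575 0.018
vertex -3.195 1.709 0.248
endloop
endfacet
facet normal -0.386 0.722 0.575
outer loop
vertex -2.471 1.434 1.079
vertex -3.195 1.709 0.248
vertex -3.489 0.934 1.024
endloop
endfacet
facet normal 0.640 -0.549 0.538
outer loop
vertex -1.703 0.716 0.651
vertex -2.566 0.319 1.273
vertex -2.245 -0.229 0.332
endloop
endfacet
facet normal -0.483 -0.412 0.772
outer loop
vertex -2.566 0.319 1.273
vertex -3.489 0.934 1.024
vertex -3.349 -0.095 0.562
endloop
endfacet
facet normal -0.878 0.461 0.127
outer loop
vertex -3.489 0.934 1.024
vertex -3.195 1.709 0.248
vertex -3.737 0.764 -0.071
endloop
endfacet
facet normal 0.000 0.864 -0.503
outer loop
vertex -3.195 1.709 0.248
vertex -2.091 1.575 0.018
vertex -2.874 1.161 -0.693
endloop
endfacet
facet normal 0.938 0.240 -0.250
outer loop
vertex -2.091 1.575 0.018
vertex -1.703 0.716 0.651
vertex -1.951 0.546 -0.444
endloop
endfacet
facet normal -0.156 -0.970 -0.185
outer loop
vertex -2.969 0.046 -0.499
vertex -2.245 -0.229 0.332
vertex -3.349 -0.095 0.562
endloop
endfacet
facet normal -0.736 -0.584 -0.341
outer loop
vertex -2.969 0.046 -0.499
vertex -3.349 -0.095 0.562
vertex -3.737 0.764 -0.071
endloop
endfacet
facet normal -0.552 -0.097 -0.828
outer loop
vertex -2.969 0.046 -0.499
vertex -3.737 0.764 -0.071
vertex -2.874 1.161 -0.693
endloop
endfacet
facet normal 0.142 -0.181 -0.973
outer loop
vertex -2.969 0.046 -0.499
vertex -2.874 1.161 -0.693
vertex -1.951 0.546 -0.444
endloop
endfacet
facet normal 0.386 -0.722 -0.575
outer loop
vertex -2.969 0.046 -0.499
vertex -1.951 0.546 -0.444
vertex -2.245 -0.229 0.332
endloop
endfacet
facet normal -0.000 -0.864 0.503
outer loop
vertex -3.349 -0.095 0.562
vertex -2.245 -0.229 0.332
vertex -2.566 0.319 1.273
endloop
endfacet
facet normal -0.938 -0.240 0.250
outer loop
vertex -3.737 0.764 -0.071
vertex -3.349 -0.095 0.562
vertex -3.489 0.934 1.024
endloop
endfacet
facet normal -0.640 0.549 -0.538
outer loop
vertex -2.874 1.161 -0.693
vertex -3.737 0.764 -0.071
vertex -3.195 1.709 0.248
endloop
endfacet
facet normal 0.483 0.412 -0.772
outer loop
vertex -1.951 0.546 -0.444
vertex -2.874 1.161 -0.693
vertex -2.091 1.575 0.018
endloop
endfacet
facet normal 0.878 -0.461 -0.127
outer loop
vertex -2.245 -0.229 0.332
vertex -1.951 0.546 -0.444
vertex -1.703 0.716 0.651
endloop
endfacet
facet normal 0.524 0.089 -0.847
outer loop
vertex -0.479 -2.034 -0.42
vertex -0.902 -2.483 -0.729
vertex -1.044 -1.808 -0.746
endloop
endfacet
facet normal 0.235 0.941 0.245
outer loop
vertex -0.479 -2.034 -0.42
vertex -1.044 -1.808 -0.746
vertex -1.616 -2.228 1.418
endloop
endfacet
facet normal 0.235 0.941 0.245
outer loop
vertex -1.616 -2.228 1.418
vertex -1.044 -1.808 -0.746
vertex -2.181 -2.002 1.092
endloop
endfacet
facet normal -0.524 -0.090 0.847
outer loop
vertex -1.616 -2.228 1.418
vertex -2.181 -2.002 1.092
vertex -2.038 -2.677 1.109
endloop
endfacet
facet normal 0.524 0.089 -0.847
outer loop
vertex -1.044 -1.808 -0.746
vertex -0.902 -2.483 -0.729
vertex -1.467 -2.258 -1.055
endloop
endfacet
facet normal -0.592 0.753 -0.287
outer loop
vertex -1.044 -1.808 -0.746
vertex -1.467 -2.258 -1.055
vertex -2.181 -2.002 1.092
endloop
endfacet
facet normal -0.592 0.753 -0.287
outer loop
vertex -2.181 -2.002 1.092
vertex -1.467 -2.258 -1.055
vertex -2.603 -2.451 0.784
endloop
endfacet
facet normal -0.523 -0.090 0.847
outer loop
vertex -2.181 -2.002 1.092
vertex -2.603 -2.451 0.784
vertex -2.038 -2.677 1.109
endloop
endfacet
facet normal 0.524 0.090 -0.847
outer loop
vertex -1.467 -2.258 -1.055
vertex -0.902 -2.483 -0.729
vertex -1.324 -2.932 -1.038
endloop
endfacet
facet normal -0.826 -0.189 -0.530
outer loop
vertex -1.467 -2.258 -1.055
vertex -1.324 -2.932 -1.038
vertex -2.603 -2.451 0.784
endloop
endfacet
facet normal -0.827 -0.186 -0.531
outer loop
vertex -2.603 -2.451 0.784
vertex -1.324 -2.932 -1.038
vertex -2.461 -3.126 0.8
endloop
endfacet
facet normal -0.523 -0.090 0.847
outer loop
vertex -2.603 -2.451 0.784
vertex -2.461 -3.126 0.8
vertex -2.038 -2.677 1.109
endloop
endfacet
facet normal 0.524 0.090 -0.847
outer loop
vertex -1.324 -2.932 -1.038
vertex -0.902 -2.483 -0.729
vertex -0.759 -3.158 -0.712
endloop
endfacet
facet normal -0.235 -0.941 -0.245
outer loop
vertex -1.324 -2.932 -1.038
vertex -0.759 -3.158 -0.712
vertex -2.461 -3.126 0.8
endloop
endfacet
facet normal -0.235 -0.941 -0.245
outer loop
vertex -2.461 -3.126 0.8
vertex -0.759 -3.158 -0.712
vertex -1.896 -3.352 1.126
endloop
endfacet
facet normal -0.524 -0.089 0.847
outer loop
vertex -2.461 -3.126 0.8
vertex -1.896 -3.352 1.126
vertex -2.038 -2.677 1.109
endloop
endfacet
facet normal 0.523 0.090 -0.847
outer loop
vertex -0.759 -3.158 -0.712
vertex -0.902 -2.483 -0.729
vertex -0.337 -2.709 -0.404
endloop
endfacet
facet normal 0.592 -0.753 0.287
outer loop
vertex -0.759 -3.158 -0.712
vertex -0.337 -2.709 -0.404
vertex -1.896 -3.352 1.126
endloop
endfacet
facet normal 0.592 -0.753 0.287
outer loop
vertex -1.896 -3.352 1.126
vertex -0.337 -2.709 -0.404
vertex -1.473 -2.902 1.435
endloop
endfacet
facet normal -0.524 -0.089 0.847
outer loop
vertex -1.896 -3.352 1.126
vertex -1.473 -2.902 1.435
vertex -2.038 -2.677 1.109
endloop
endfacet
facet normal 0.523 0.090 -0.847
outer loop
vertex -0.337 -2.709 -0.404
vertex -0.902 -2.483 -0.729
vertex -0.479 -2.034 -0.42
endloop
endfacet
facet normal 0.827 0.187 0.530
outer loop
vertex -0.337 -2.709 -0.404
vertex -0.479 -2.034 -0.42
vertex -1.473 -2.902 1.435
endloop
endfacet
facet normal 0.826 0.189 0.531
outer loop
vertex -1.473 -2.902 1.435
vertex -0.479 -2.034 -0.42
vertex -1.616 -2.228 1.418
endloop
endfacet
facet normal -0.524 -0.090 0.847
outer loop
vertex -1.473 -2.902 1.435
vertex -1.616 -2.228 1.418
vertex -2.038 -2.677 1.109
endloop
endfacet

endsolid


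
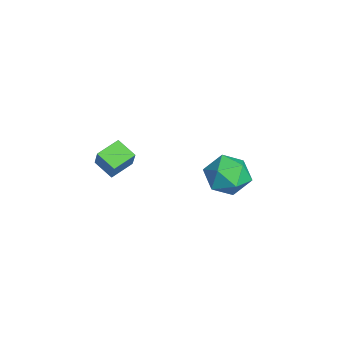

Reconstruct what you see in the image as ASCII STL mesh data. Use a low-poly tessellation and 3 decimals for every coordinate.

solid 
facet normal -0.681 -0.595 0.426
outer loop
vertex -0.063 -4.131 1.182
vertex -0.651 -3.266 1.45
vertex -0.577 -4.197 0.269
endloop
endfacet
facet normal 0.544 -0.802 -0.248
outer loop
vertex 0.091 -3.614 -0.15
vertex -0.063 -4.131 1.182
vertex -0.577 -4.197 0.269
endloop
endfacet
facet normal -0.681 -0.595 0.426
outer loop
vertex -0.577 -4.197 0.269
vertex -0.651 -3.266 1.45
vertex -1.165 -3.332 0.537
endloop
endfacet
facet normal -0.490 -0.064 -0.869
outer loop
vertex -1.165 -3.332 0.537
vertex 0.091 -3.614 -0.15
vertex -0.577 -4.197 0.269
endloop
endfacet
facet normal 0.490 0.064 0.869
outer loop
vertex -0.063 -4.131 1.182
vertex 0.017 -2.683 1.031
vertex -0.651 -3.266 1.45
endloop
endfacet
facet normal 0.544 -0.802 -0.248
outer loop
vertex 0.605 -3.548 0.763
vertex -0.063 -4.131 1.182
vertex 0.091 -3.614 -0.15
endloop
endfacet
facet normal 0.490 0.064 0.869
outer loop
vertex 0.605 -3.548 0.763
vertex 0.017 -2.683 1.031
vertex -0.063 -4.131 1.182
endloop
endfacet
facet normal -0.544 0.802 0.248
outer loop
vertex -0.651 -3.266 1.45
vertex 0.017 -2.683 1.031
vertex -1.165 -3.332 0.537
endloop
endfacet
facet normal -0.490 -0.064 -0.869
outer loop
vertex -0.497 -2.749 0.118
vertex 0.091 -3.614 -0.15
vertex -1.165 -3.332 0.537
endloop
endfacet
facet normal -0.544 0.802 0.248
outer loop
vertex -1.165 -3.332 0.537
vertex 0.017 -2.683 1.031
vertex -0.497 -2.749 0.118
endloop
endfacet
facet normal 0.681 0.595 -0.426
outer loop
vertex -0.497 -2.749 0.118
vertex 0.605 -3.548 0.763
vertex 0.091 -3.614 -0.15
endloop
endfacet
facet normal 0.681 0.595 -0.426
outer loop
vertex 0.017 -2.683 1.031
vertex 0.605 -3.548 0.763
vertex -0.497 -2.749 0.118
endloop
endfacet
facet normal 0.150 -0.039 0.988
outer loop
vertex -3.497 2.064 -2.822
vertex -4.312 1.325 -2.727
vertex -3.276 0.985 -2.898
endloop
endfacet
facet normal 0.757 0.110 0.644
outer loop
vertex -3.497 2.064 -2.822
vertex -3.276 0.985 -2.898
vertex -2.792 1.697 -3.588
endloop
endfacet
facet normal 0.656 0.706 0.265
outer loop
vertex -3.497 2.064 -2.822
vertex -2.792 1.697 -3.588
vertex -3.529 2.478 -3.845
endloop
endfacet
facet normal -0.014 0.927 0.375
outer loop
vertex -3.497 2.064 -2.822
vertex -3.529 2.478 -3.845
vertex -4.469 2.248 -3.313
endloop
endfacet
facet normal -0.327 0.466 0.822
outer loop
vertex -3.497 2.064 -2.822
vertex -4.469 2.248 -3.313
vertex -4.312 1.325 -2.727
endloop
endfacet
facet normal 0.887 -0.422 0.187
outer loop
vertex -2.792 1.697 -3.588
vertex -3.276 0.985 -2.898
vertex -3.171 0.732 -3.967
endloop
endfacet
facet normal -0.095 -0.662 0.743
outer loop
vertex -3.276 0.985 -2.898
vertex -4.312 1.325 -2.727
vertex -4.111 0.502 -3.435
endloop
endfacet
facet normal -0.867 0.154 0.475
outer loop
vertex -4.312 1.325 -2.727
vertex -4.469 2.248 -3.313
vertex -4.848 1.283 -3.692
endloop
endfacet
facet normal -0.360 0.899 -0.248
outer loop
vertex -4.469 2.248 -3.313
vertex -3.529 2.478 -3.845
vertex -4.364 1.995 -4.382
endloop
endfacet
facet normal 0.724 0.543 -0.426
outer loop
vertex -3.529 2.478 -3.845
vertex -2.792 1.697 -3.588
vertex -3.328 1.655 -4.553
endloop
endfacet
facet normal 0.014 -0.927 -0.375
outer loop
vertex -4.143 0.916 -4.458
vertex -3.171 0.732 -3.967
vertex -4.111 0.502 -3.435
endloop
endfacet
facet normal -0.656 -0.706 -0.265
outer loop
vertex -4.143 0.916 -4.458
vertex -4.111 0.502 -3.435
vertex -4.848 1.283 -3.692
endloop
endfacet
facet normal -0.757 -0.110 -0.644
outer loop
vertex -4.143 0.916 -4.458
vertex -4.848 1.283 -3.692
vertex -4.364 1.995 -4.382
endloop
endfacet
facet normal -0.150 0.039 -0.988
outer loop
vertex -4.143 0.916 -4.458
vertex -4.364 1.995 -4.382
vertex -3.328 1.655 -4.553
endloop
endfacet
facet normal 0.327 -0.466 -0.822
outer loop
vertex -4.143 0.916 -4.458
vertex -3.328 1.655 -4.553
vertex -3.171 0.732 -3.967
endloop
endfacet
facet normal 0.360 -0.899 0.248
outer loop
vertex -4.111 0.502 -3.435
vertex -3.171 0.732 -3.967
vertex -3.276 0.985 -2.898
endloop
endfacet
facet normal -0.724 -0.543 0.426
outer loop
vertex -4.848 1.283 -3.692
vertex -4.111 0.502 -3.435
vertex -4.312 1.325 -2.727
endloop
endfacet
facet normal -0.887 0.422 -0.187
outer loop
vertex -4.364 1.995 -4.382
vertex -4.848 1.283 -3.692
vertex -4.469 2.248 -3.313
endloop
endfacet
facet normal 0.095 0.662 -0.743
outer loop
vertex -3.328 1.655 -4.553
vertex -4.364 1.995 -4.382
vertex -3.529 2.478 -3.845
endloop
endfacet
facet normal 0.867 -0.154 -0.475
outer loop
vertex -3.171 0.732 -3.967
vertex -3.328 1.655 -4.553
vertex -2.792 1.697 -3.588
endloop
endfacet

endsolid


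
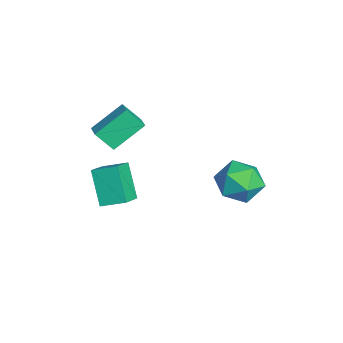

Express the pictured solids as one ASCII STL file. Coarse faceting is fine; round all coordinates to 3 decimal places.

solid 
facet normal -0.944 -0.090 -0.316
outer loop
vertex -2.111 -3.266 2.266
vertex -2.62 -1.822 3.373
vertex -1.875 -2.468 1.333
endloop
endfacet
facet normal 0.270 -0.764 -0.585
outer loop
vertex -0.94 -2.378 1.647
vertex -2.111 -3.266 2.266
vertex -1.875 -2.468 1.333
endloop
endfacet
facet normal -0.944 -0.090 -0.316
outer loop
vertex -1.875 -2.468 1.333
vertex -2.62 -1.822 3.373
vertex -2.384 -1.023 2.441
endloop
endfacet
facet normal 0.189 0.639 -0.746
outer loop
vertex -2.384 -1.023 2.441
vertex -0.94 -2.378 1.647
vertex -1.875 -2.468 1.333
endloop
endfacet
facet normal -0.189 -0.639 0.746
outer loop
vertex -2.111 -3.266 2.266
vertex -1.685 -1.732 3.687
vertex -2.62 -1.822 3.373
endloop
endfacet
facet normal 0.269 -0.764 -0.587
outer loop
vertex -1.176 -3.177 2.579
vertex -2.111 -3.266 2.266
vertex -0.94 -2.378 1.647
endloop
endfacet
facet normal -0.189 -0.639 0.746
outer loop
vertex -1.176 -3.177 2.579
vertex -1.685 -1.732 3.687
vertex -2.111 -3.266 2.266
endloop
endfacet
facet normal -0.270 0.764 0.586
outer loop
vertex -2.62 -1.822 3.373
vertex -1.685 -1.732 3.687
vertex -2.384 -1.023 2.441
endloop
endfacet
facet normal 0.189 0.639 -0.746
outer loop
vertex -1.449 -0.934 2.754
vertex -0.94 -2.378 1.647
vertex -2.384 -1.023 2.441
endloop
endfacet
facet normal -0.269 0.764 0.586
outer loop
vertex -2.384 -1.023 2.441
vertex -1.685 -1.732 3.687
vertex -1.449 -0.934 2.754
endloop
endfacet
facet normal 0.944 0.090 0.316
outer loop
vertex -1.449 -0.934 2.754
vertex -1.176 -3.177 2.579
vertex -0.94 -2.378 1.647
endloop
endfacet
facet normal 0.944 0.090 0.316
outer loop
vertex -1.685 -1.732 3.687
vertex -1.176 -3.177 2.579
vertex -1.449 -0.934 2.754
endloop
endfacet
facet normal -0.051 -0.104 0.993
outer loop
vertex 1.471 3.417 1.768
vertex 0.547 2.648 1.64
vertex 1.682 2.231 1.655
endloop
endfacet
facet normal 0.618 0.035 0.786
outer loop
vertex 1.471 3.417 1.768
vertex 1.682 2.231 1.655
vertex 2.38 3.027 1.071
endloop
endfacet
facet normal 0.616 0.657 0.435
outer loop
vertex 1.471 3.417 1.768
vertex 2.38 3.027 1.071
vertex 1.676 3.936 0.695
endloop
endfacet
facet normal -0.054 0.903 0.426
outer loop
vertex 1.471 3.417 1.768
vertex 1.676 3.936 0.695
vertex 0.543 3.702 1.047
endloop
endfacet
facet normal -0.467 0.432 0.772
outer loop
vertex 1.471 3.417 1.768
vertex 0.543 3.702 1.047
vertex 0.547 2.648 1.64
endloop
endfacet
facet normal 0.816 -0.475 0.328
outer loop
vertex 2.38 3.027 1.071
vertex 1.682 2.231 1.655
vertex 2.017 2.018 0.513
endloop
endfacet
facet normal -0.266 -0.699 0.664
outer loop
vertex 1.682 2.231 1.655
vertex 0.547 2.648 1.64
vertex 0.884 1.784 0.865
endloop
endfacet
facet normal -0.937 0.168 0.305
outer loop
vertex 0.547 2.648 1.64
vertex 0.543 3.702 1.047
vertex 0.18 2.693 0.489
endloop
endfacet
facet normal -0.270 0.929 -0.253
outer loop
vertex 0.543 3.702 1.047
vertex 1.676 3.936 0.695
vertex 0.878 3.489 -0.095
endloop
endfacet
facet normal 0.813 0.531 -0.238
outer loop
vertex 1.676 3.936 0.695
vertex 2.38 3.027 1.071
vertex 2.013 3.072 -0.08
endloop
endfacet
facet normal 0.054 -0.903 -0.426
outer loop
vertex 1.089 2.303 -0.208
vertex 2.017 2.018 0.513
vertex 0.884 1.784 0.865
endloop
endfacet
facet normal -0.616 -0.657 -0.435
outer loop
vertex 1.089 2.303 -0.208
vertex 0.884 1.784 0.865
vertex 0.18 2.693 0.489
endloop
endfacet
facet normal -0.618 -0.035 -0.786
outer loop
vertex 1.089 2.303 -0.208
vertex 0.18 2.693 0.489
vertex 0.878 3.489 -0.095
endloop
endfacet
facet normal 0.051 0.104 -0.993
outer loop
vertex 1.089 2.303 -0.208
vertex 0.878 3.489 -0.095
vertex 2.013 3.072 -0.08
endloop
endfacet
facet normal 0.467 -0.432 -0.772
outer loop
vertex 1.089 2.303 -0.208
vertex 2.013 3.072 -0.08
vertex 2.017 2.018 0.513
endloop
endfacet
facet normal 0.270 -0.929 0.253
outer loop
vertex 0.884 1.784 0.865
vertex 2.017 2.018 0.513
vertex 1.682 2.231 1.655
endloop
endfacet
facet normal -0.813 -0.531 0.238
outer loop
vertex 0.18 2.693 0.489
vertex 0.884 1.784 0.865
vertex 0.547 2.648 1.64
endloop
endfacet
facet normal -0.816 0.475 -0.328
outer loop
vertex 0.878 3.489 -0.095
vertex 0.18 2.693 0.489
vertex 0.543 3.702 1.047
endloop
endfacet
facet normal 0.266 0.699 -0.664
outer loop
vertex 2.013 3.072 -0.08
vertex 0.878 3.489 -0.095
vertex 1.676 3.936 0.695
endloop
endfacet
facet normal 0.937 -0.168 -0.305
outer loop
vertex 2.017 2.018 0.513
vertex 2.013 3.072 -0.08
vertex 2.38 3.027 1.071
endloop
endfacet
facet normal -0.767 0.423 -0.483
outer loop
vertex -2.044 -2.825 -0.375
vertex -1.697 -1.688 0.071
vertex -0.906 -2.557 -1.947
endloop
endfacet
facet normal -0.273 -0.896 -0.351
outer loop
vertex 0.137 -3.132 -1.291
vertex -2.044 -2.825 -0.375
vertex -0.906 -2.557 -1.947
endloop
endfacet
facet normal -0.767 0.423 -0.483
outer loop
vertex -0.906 -2.557 -1.947
vertex -1.697 -1.688 0.071
vertex -0.559 -1.419 -1.502
endloop
endfacet
facet normal 0.580 0.137 -0.803
outer loop
vertex -0.559 -1.419 -1.502
vertex 0.137 -3.132 -1.291
vertex -0.906 -2.557 -1.947
endloop
endfacet
facet normal -0.581 -0.138 0.802
outer loop
vertex -2.044 -2.825 -0.375
vertex -0.654 -2.263 0.727
vertex -1.697 -1.688 0.071
endloop
endfacet
facet normal -0.273 -0.896 -0.351
outer loop
vertex -1.001 -3.401 0.282
vertex -2.044 -2.825 -0.375
vertex 0.137 -3.132 -1.291
endloop
endfacet
facet normal -0.581 -0.137 0.802
outer loop
vertex -1.001 -3.401 0.282
vertex -0.654 -2.263 0.727
vertex -2.044 -2.825 -0.375
endloop
endfacet
facet normal 0.273 0.896 0.351
outer loop
vertex -1.697 -1.688 0.071
vertex -0.654 -2.263 0.727
vertex -0.559 -1.419 -1.502
endloop
endfacet
facet normal 0.581 0.137 -0.802
outer loop
vertex 0.484 -1.995 -0.845
vertex 0.137 -3.132 -1.291
vertex -0.559 -1.419 -1.502
endloop
endfacet
facet normal 0.274 0.896 0.351
outer loop
vertex -0.559 -1.419 -1.502
vertex -0.654 -2.263 0.727
vertex 0.484 -1.995 -0.845
endloop
endfacet
facet normal 0.767 -0.423 0.482
outer loop
vertex 0.484 -1.995 -0.845
vertex -1.001 -3.401 0.282
vertex 0.137 -3.132 -1.291
endloop
endfacet
facet normal 0.767 -0.423 0.483
outer loop
vertex -0.654 -2.263 0.727
vertex -1.001 -3.401 0.282
vertex 0.484 -1.995 -0.845
endloop
endfacet

endsolid


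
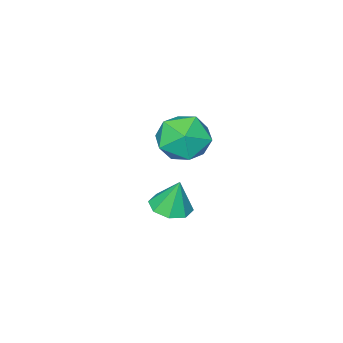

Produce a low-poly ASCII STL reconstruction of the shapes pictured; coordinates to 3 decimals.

solid 
facet normal -0.766 -0.234 0.598
outer loop
vertex 2.794 3.713 1.212
vertex 3.442 2.742 1.662
vertex 3.53 3.862 2.213
endloop
endfacet
facet normal -0.744 0.469 0.477
outer loop
vertex 2.794 3.713 1.212
vertex 3.53 3.862 2.213
vertex 3.507 4.736 1.318
endloop
endfacet
facet normal -0.788 0.573 -0.228
outer loop
vertex 2.794 3.713 1.212
vertex 3.507 4.736 1.318
vertex 3.405 4.156 0.214
endloop
endfacet
facet normal -0.838 -0.066 -0.542
outer loop
vertex 2.794 3.713 1.212
vertex 3.405 4.156 0.214
vertex 3.365 2.924 0.426
endloop
endfacet
facet normal -0.824 -0.565 -0.032
outer loop
vertex 2.794 3.713 1.212
vertex 3.365 2.924 0.426
vertex 3.442 2.742 1.662
endloop
endfacet
facet normal -0.108 0.710 0.696
outer loop
vertex 3.507 4.736 1.318
vertex 3.53 3.862 2.213
vertex 4.595 4.396 1.834
endloop
endfacet
facet normal -0.146 -0.427 0.892
outer loop
vertex 3.53 3.862 2.213
vertex 3.442 2.742 1.662
vertex 4.555 3.164 2.046
endloop
endfacet
facet normal -0.241 -0.962 -0.127
outer loop
vertex 3.442 2.742 1.662
vertex 3.365 2.924 0.426
vertex 4.453 2.584 0.942
endloop
endfacet
facet normal -0.261 -0.155 -0.953
outer loop
vertex 3.365 2.924 0.426
vertex 3.405 4.156 0.214
vertex 4.43 3.458 0.047
endloop
endfacet
facet normal -0.179 0.878 -0.444
outer loop
vertex 3.405 4.156 0.214
vertex 3.507 4.736 1.318
vertex 4.518 4.578 0.598
endloop
endfacet
facet normal 0.838 0.066 0.542
outer loop
vertex 5.166 3.607 1.048
vertex 4.595 4.396 1.834
vertex 4.555 3.164 2.046
endloop
endfacet
facet normal 0.788 -0.573 0.228
outer loop
vertex 5.166 3.607 1.048
vertex 4.555 3.164 2.046
vertex 4.453 2.584 0.942
endloop
endfacet
facet normal 0.744 -0.469 -0.477
outer loop
vertex 5.166 3.607 1.048
vertex 4.453 2.584 0.942
vertex 4.43 3.458 0.047
endloop
endfacet
facet normal 0.766 0.234 -0.598
outer loop
vertex 5.166 3.607 1.048
vertex 4.43 3.458 0.047
vertex 4.518 4.578 0.598
endloop
endfacet
facet normal 0.824 0.565 0.032
outer loop
vertex 5.166 3.607 1.048
vertex 4.518 4.578 0.598
vertex 4.595 4.396 1.834
endloop
endfacet
facet normal 0.261 0.155 0.953
outer loop
vertex 4.555 3.164 2.046
vertex 4.595 4.396 1.834
vertex 3.53 3.862 2.213
endloop
endfacet
facet normal 0.179 -0.878 0.444
outer loop
vertex 4.453 2.584 0.942
vertex 4.555 3.164 2.046
vertex 3.442 2.742 1.662
endloop
endfacet
facet normal 0.108 -0.710 -0.696
outer loop
vertex 4.43 3.458 0.047
vertex 4.453 2.584 0.942
vertex 3.365 2.924 0.426
endloop
endfacet
facet normal 0.146 0.427 -0.892
outer loop
vertex 4.518 4.578 0.598
vertex 4.43 3.458 0.047
vertex 3.405 4.156 0.214
endloop
endfacet
facet normal 0.241 0.962 0.127
outer loop
vertex 4.595 4.396 1.834
vertex 4.518 4.578 0.598
vertex 3.507 4.736 1.318
endloop
endfacet
facet normal 0.100 -0.226 -0.969
outer loop
vertex 3.815 2.626 -4.119
vertex 3.139 1.992 -4.041
vertex 3.17 2.898 -4.249
endloop
endfacet
facet normal 0.313 0.895 0.319
outer loop
vertex 3.815 2.626 -4.119
vertex 3.17 2.898 -4.249
vertex 2.981 2.348 -2.519
endloop
endfacet
facet normal 0.100 -0.226 -0.969
outer loop
vertex 3.17 2.898 -4.249
vertex 3.139 1.992 -4.041
vertex 2.507 2.64 -4.257
endloop
endfacet
facet normal -0.354 0.902 0.248
outer loop
vertex 3.17 2.898 -4.249
vertex 2.507 2.64 -4.257
vertex 2.981 2.348 -2.519
endloop
endfacet
facet normal 0.100 -0.225 -0.969
outer loop
vertex 2.507 2.64 -4.257
vertex 3.139 1.992 -4.041
vertex 2.214 2.002 -4.139
endloop
endfacet
facet normal -0.843 0.443 0.304
outer loop
vertex 2.507 2.64 -4.257
vertex 2.214 2.002 -4.139
vertex 2.981 2.348 -2.519
endloop
endfacet
facet normal 0.100 -0.226 -0.969
outer loop
vertex 2.214 2.002 -4.139
vertex 3.139 1.992 -4.041
vertex 2.463 1.359 -3.963
endloop
endfacet
facet normal -0.865 -0.211 0.455
outer loop
vertex 2.214 2.002 -4.139
vertex 2.463 1.359 -3.963
vertex 2.981 2.348 -2.519
endloop
endfacet
facet normal 0.101 -0.227 -0.969
outer loop
vertex 2.463 1.359 -3.963
vertex 3.139 1.992 -4.041
vertex 3.107 1.086 -3.832
endloop
endfacet
facet normal -0.411 -0.677 0.611
outer loop
vertex 2.463 1.359 -3.963
vertex 3.107 1.086 -3.832
vertex 2.981 2.348 -2.519
endloop
endfacet
facet normal 0.100 -0.227 -0.969
outer loop
vertex 3.107 1.086 -3.832
vertex 3.139 1.992 -4.041
vertex 3.77 1.345 -3.824
endloop
endfacet
facet normal 0.259 -0.684 0.682
outer loop
vertex 3.107 1.086 -3.832
vertex 3.77 1.345 -3.824
vertex 2.981 2.348 -2.519
endloop
endfacet
facet normal 0.100 -0.227 -0.969
outer loop
vertex 3.77 1.345 -3.824
vertex 3.139 1.992 -4.041
vertex 4.064 1.983 -3.943
endloop
endfacet
facet normal 0.746 -0.227 0.626
outer loop
vertex 3.77 1.345 -3.824
vertex 4.064 1.983 -3.943
vertex 2.981 2.348 -2.519
endloop
endfacet
facet normal 0.100 -0.226 -0.969
outer loop
vertex 4.064 1.983 -3.943
vertex 3.139 1.992 -4.041
vertex 3.815 2.626 -4.119
endloop
endfacet
facet normal 0.769 0.428 0.475
outer loop
vertex 4.064 1.983 -3.943
vertex 3.815 2.626 -4.119
vertex 2.981 2.348 -2.519
endloop
endfacet

endsolid


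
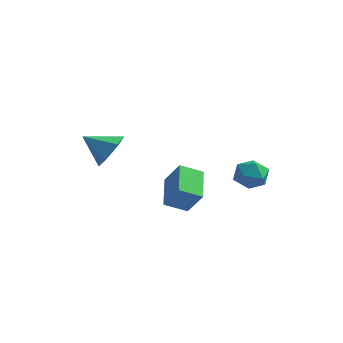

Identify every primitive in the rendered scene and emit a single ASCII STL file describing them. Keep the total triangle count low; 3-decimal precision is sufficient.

solid 
facet normal 0.800 0.271 -0.535
outer loop
vertex -0.526 -3.173 -1.324
vertex -1.048 -2.84 -1.936
vertex -0.776 -2.341 -1.277
endloop
endfacet
facet normal 0.064 -0.037 0.997
outer loop
vertex -0.526 -3.173 -1.324
vertex -0.776 -2.341 -1.277
vertex -2.112 -3.2 -1.224
endloop
endfacet
facet normal 0.800 0.271 -0.535
outer loop
vertex -0.776 -2.341 -1.277
vertex -1.048 -2.84 -1.936
vertex -1.298 -2.008 -1.889
endloop
endfacet
facet normal -0.382 0.635 0.671
outer loop
vertex -0.776 -2.341 -1.277
vertex -1.298 -2.008 -1.889
vertex -2.112 -3.2 -1.224
endloop
endfacet
facet normal 0.801 0.271 -0.534
outer loop
vertex -1.298 -2.008 -1.889
vertex -1.048 -2.84 -1.936
vertex -1.569 -2.507 -2.548
endloop
endfacet
facet normal -0.840 0.539 -0.063
outer loop
vertex -1.298 -2.008 -1.889
vertex -1.569 -2.507 -2.548
vertex -2.112 -3.2 -1.224
endloop
endfacet
facet normal 0.801 0.270 -0.535
outer loop
vertex -1.569 -2.507 -2.548
vertex -1.048 -2.84 -1.936
vertex -1.319 -3.339 -2.594
endloop
endfacet
facet normal -0.852 -0.230 -0.470
outer loop
vertex -1.569 -2.507 -2.548
vertex -1.319 -3.339 -2.594
vertex -2.112 -3.2 -1.224
endloop
endfacet
facet normal 0.800 0.271 -0.535
outer loop
vertex -1.319 -3.339 -2.594
vertex -1.048 -2.84 -1.936
vertex -0.798 -3.672 -1.983
endloop
endfacet
facet normal -0.407 -0.902 -0.144
outer loop
vertex -1.319 -3.339 -2.594
vertex -0.798 -3.672 -1.983
vertex -2.112 -3.2 -1.224
endloop
endfacet
facet normal 0.800 0.271 -0.535
outer loop
vertex -0.798 -3.672 -1.983
vertex -1.048 -2.84 -1.936
vertex -0.526 -3.173 -1.324
endloop
endfacet
facet normal 0.051 -0.806 0.589
outer loop
vertex -0.798 -3.672 -1.983
vertex -0.526 -3.173 -1.324
vertex -2.112 -3.2 -1.224
endloop
endfacet
facet normal -0.582 0.098 -0.807
outer loop
vertex 1.576 -3.453 -3.9
vertex 0.92 -2.196 -3.274
vertex 2.284 -2.864 -4.339
endloop
endfacet
facet normal 0.424 -0.811 -0.404
outer loop
vertex 3.0 -2.984 -3.346
vertex 1.576 -3.453 -3.9
vertex 2.284 -2.864 -4.339
endloop
endfacet
facet normal -0.582 0.098 -0.807
outer loop
vertex 2.284 -2.864 -4.339
vertex 0.92 -2.196 -3.274
vertex 1.627 -1.607 -3.713
endloop
endfacet
facet normal 0.694 0.577 -0.431
outer loop
vertex 1.627 -1.607 -3.713
vertex 3.0 -2.984 -3.346
vertex 2.284 -2.864 -4.339
endloop
endfacet
facet normal -0.694 -0.577 0.431
outer loop
vertex 1.576 -3.453 -3.9
vertex 1.636 -2.316 -2.281
vertex 0.92 -2.196 -3.274
endloop
endfacet
facet normal 0.424 -0.810 -0.404
outer loop
vertex 2.293 -3.573 -2.907
vertex 1.576 -3.453 -3.9
vertex 3.0 -2.984 -3.346
endloop
endfacet
facet normal -0.694 -0.577 0.431
outer loop
vertex 2.293 -3.573 -2.907
vertex 1.636 -2.316 -2.281
vertex 1.576 -3.453 -3.9
endloop
endfacet
facet normal -0.424 0.810 0.404
outer loop
vertex 0.92 -2.196 -3.274
vertex 1.636 -2.316 -2.281
vertex 1.627 -1.607 -3.713
endloop
endfacet
facet normal 0.694 0.577 -0.431
outer loop
vertex 2.344 -1.727 -2.72
vertex 3.0 -2.984 -3.346
vertex 1.627 -1.607 -3.713
endloop
endfacet
facet normal -0.424 0.811 0.404
outer loop
vertex 1.627 -1.607 -3.713
vertex 1.636 -2.316 -2.281
vertex 2.344 -1.727 -2.72
endloop
endfacet
facet normal 0.583 -0.098 0.807
outer loop
vertex 2.344 -1.727 -2.72
vertex 2.293 -3.573 -2.907
vertex 3.0 -2.984 -3.346
endloop
endfacet
facet normal 0.582 -0.098 0.807
outer loop
vertex 1.636 -2.316 -2.281
vertex 2.293 -3.573 -2.907
vertex 2.344 -1.727 -2.72
endloop
endfacet
facet normal -0.242 0.127 0.962
outer loop
vertex 3.476 0.228 -2.661
vertex 3.147 -0.477 -2.651
vertex 3.9 -0.397 -2.472
endloop
endfacet
facet normal 0.354 0.483 0.801
outer loop
vertex 3.476 0.228 -2.661
vertex 3.9 -0.397 -2.472
vertex 4.2 0.151 -2.935
endloop
endfacet
facet normal 0.204 0.940 0.274
outer loop
vertex 3.476 0.228 -2.661
vertex 4.2 0.151 -2.935
vertex 3.632 0.41 -3.401
endloop
endfacet
facet normal -0.488 0.866 0.110
outer loop
vertex 3.476 0.228 -2.661
vertex 3.632 0.41 -3.401
vertex 2.982 0.021 -3.225
endloop
endfacet
facet normal -0.763 0.364 0.535
outer loop
vertex 3.476 0.228 -2.661
vertex 2.982 0.021 -3.225
vertex 3.147 -0.477 -2.651
endloop
endfacet
facet normal 0.832 0.013 0.554
outer loop
vertex 4.2 0.151 -2.935
vertex 3.9 -0.397 -2.472
vertex 4.318 -0.601 -3.095
endloop
endfacet
facet normal -0.134 -0.562 0.816
outer loop
vertex 3.9 -0.397 -2.472
vertex 3.147 -0.477 -2.651
vertex 3.668 -0.99 -2.919
endloop
endfacet
facet normal -0.976 -0.180 0.125
outer loop
vertex 3.147 -0.477 -2.651
vertex 2.982 0.021 -3.225
vertex 3.1 -0.731 -3.385
endloop
endfacet
facet normal -0.531 0.633 -0.564
outer loop
vertex 2.982 0.021 -3.225
vertex 3.632 0.41 -3.401
vertex 3.4 -0.183 -3.848
endloop
endfacet
facet normal 0.588 0.752 -0.298
outer loop
vertex 3.632 0.41 -3.401
vertex 4.2 0.151 -2.935
vertex 4.153 -0.103 -3.669
endloop
endfacet
facet normal 0.488 -0.866 -0.110
outer loop
vertex 3.824 -0.808 -3.659
vertex 4.318 -0.601 -3.095
vertex 3.668 -0.99 -2.919
endloop
endfacet
facet normal -0.204 -0.940 -0.274
outer loop
vertex 3.824 -0.808 -3.659
vertex 3.668 -0.99 -2.919
vertex 3.1 -0.731 -3.385
endloop
endfacet
facet normal -0.354 -0.483 -0.801
outer loop
vertex 3.824 -0.808 -3.659
vertex 3.1 -0.731 -3.385
vertex 3.4 -0.183 -3.848
endloop
endfacet
facet normal 0.242 -0.127 -0.962
outer loop
vertex 3.824 -0.808 -3.659
vertex 3.4 -0.183 -3.848
vertex 4.153 -0.103 -3.669
endloop
endfacet
facet normal 0.763 -0.364 -0.535
outer loop
vertex 3.824 -0.808 -3.659
vertex 4.153 -0.103 -3.669
vertex 4.318 -0.601 -3.095
endloop
endfacet
facet normal 0.531 -0.633 0.564
outer loop
vertex 3.668 -0.99 -2.919
vertex 4.318 -0.601 -3.095
vertex 3.9 -0.397 -2.472
endloop
endfacet
facet normal -0.588 -0.752 0.298
outer loop
vertex 3.1 -0.731 -3.385
vertex 3.668 -0.99 -2.919
vertex 3.147 -0.477 -2.651
endloop
endfacet
facet normal -0.832 -0.013 -0.554
outer loop
vertex 3.4 -0.183 -3.848
vertex 3.1 -0.731 -3.385
vertex 2.982 0.021 -3.225
endloop
endfacet
facet normal 0.134 0.562 -0.816
outer loop
vertex 4.153 -0.103 -3.669
vertex 3.4 -0.183 -3.848
vertex 3.632 0.41 -3.401
endloop
endfacet
facet normal 0.976 0.180 -0.125
outer loop
vertex 4.318 -0.601 -3.095
vertex 4.153 -0.103 -3.669
vertex 4.2 0.151 -2.935
endloop
endfacet

endsolid


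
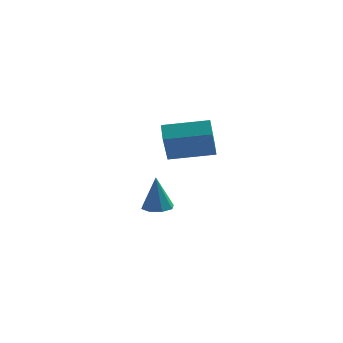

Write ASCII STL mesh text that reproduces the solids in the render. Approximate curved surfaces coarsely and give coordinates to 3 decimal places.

solid 
facet normal 0.035 0.013 -0.999
outer loop
vertex 0.401 3.544 -3.768
vertex -0.269 3.742 -3.789
vertex 0.345 4.076 -3.763
endloop
endfacet
facet normal 0.918 0.093 0.386
outer loop
vertex 0.401 3.544 -3.768
vertex 0.345 4.076 -3.763
vertex -0.331 3.718 -2.071
endloop
endfacet
facet normal 0.035 0.013 -0.999
outer loop
vertex 0.345 4.076 -3.763
vertex -0.269 3.742 -3.789
vertex -0.071 4.414 -3.773
endloop
endfacet
facet normal 0.577 0.721 0.383
outer loop
vertex 0.345 4.076 -3.763
vertex -0.071 4.414 -3.773
vertex -0.331 3.718 -2.071
endloop
endfacet
facet normal 0.034 0.014 -0.999
outer loop
vertex -0.071 4.414 -3.773
vertex -0.269 3.742 -3.789
vertex -0.604 4.358 -3.792
endloop
endfacet
facet normal -0.110 0.926 0.362
outer loop
vertex -0.071 4.414 -3.773
vertex -0.604 4.358 -3.792
vertex -0.331 3.718 -2.071
endloop
endfacet
facet normal 0.036 0.014 -0.999
outer loop
vertex -0.604 4.358 -3.792
vertex -0.269 3.742 -3.789
vertex -0.94 3.941 -3.81
endloop
endfacet
facet normal -0.741 0.583 0.334
outer loop
vertex -0.604 4.358 -3.792
vertex -0.94 3.941 -3.81
vertex -0.331 3.718 -2.071
endloop
endfacet
facet normal 0.036 0.015 -0.999
outer loop
vertex -0.94 3.941 -3.81
vertex -0.269 3.742 -3.789
vertex -0.884 3.408 -3.816
endloop
endfacet
facet normal -0.943 -0.103 0.317
outer loop
vertex -0.94 3.941 -3.81
vertex -0.884 3.408 -3.816
vertex -0.331 3.718 -2.071
endloop
endfacet
facet normal 0.036 0.015 -0.999
outer loop
vertex -0.884 3.408 -3.816
vertex -0.269 3.742 -3.789
vertex -0.468 3.071 -3.806
endloop
endfacet
facet normal -0.601 -0.732 0.321
outer loop
vertex -0.884 3.408 -3.816
vertex -0.468 3.071 -3.806
vertex -0.331 3.718 -2.071
endloop
endfacet
facet normal 0.036 0.015 -0.999
outer loop
vertex -0.468 3.071 -3.806
vertex -0.269 3.742 -3.789
vertex 0.065 3.127 -3.786
endloop
endfacet
facet normal 0.085 -0.936 0.342
outer loop
vertex -0.468 3.071 -3.806
vertex 0.065 3.127 -3.786
vertex -0.331 3.718 -2.071
endloop
endfacet
facet normal 0.036 0.014 -0.999
outer loop
vertex 0.065 3.127 -3.786
vertex -0.269 3.742 -3.789
vertex 0.401 3.544 -3.768
endloop
endfacet
facet normal 0.716 -0.593 0.369
outer loop
vertex 0.065 3.127 -3.786
vertex 0.401 3.544 -3.768
vertex -0.331 3.718 -2.071
endloop
endfacet
facet normal -0.966 -0.218 -0.135
outer loop
vertex 0.947 -1.037 2.636
vertex 0.931 -0.092 1.223
vertex 1.173 -1.743 2.161
endloop
endfacet
facet normal 0.010 -0.556 0.831
outer loop
vertex 3.009 -1.328 2.417
vertex 0.947 -1.037 2.636
vertex 1.173 -1.743 2.161
endloop
endfacet
facet normal -0.967 -0.218 -0.134
outer loop
vertex 1.173 -1.743 2.161
vertex 0.931 -0.092 1.223
vertex 1.156 -0.798 0.748
endloop
endfacet
facet normal 0.256 -0.802 -0.539
outer loop
vertex 1.156 -0.798 0.748
vertex 3.009 -1.328 2.417
vertex 1.173 -1.743 2.161
endloop
endfacet
facet normal -0.256 0.802 0.539
outer loop
vertex 0.947 -1.037 2.636
vertex 2.767 0.323 1.479
vertex 0.931 -0.092 1.223
endloop
endfacet
facet normal 0.010 -0.556 0.831
outer loop
vertex 2.784 -0.622 2.892
vertex 0.947 -1.037 2.636
vertex 3.009 -1.328 2.417
endloop
endfacet
facet normal -0.256 0.802 0.539
outer loop
vertex 2.784 -0.622 2.892
vertex 2.767 0.323 1.479
vertex 0.947 -1.037 2.636
endloop
endfacet
facet normal -0.010 0.556 -0.831
outer loop
vertex 0.931 -0.092 1.223
vertex 2.767 0.323 1.479
vertex 1.156 -0.798 0.748
endloop
endfacet
facet normal 0.256 -0.802 -0.539
outer loop
vertex 2.993 -0.383 1.004
vertex 3.009 -1.328 2.417
vertex 1.156 -0.798 0.748
endloop
endfacet
facet normal -0.010 0.556 -0.831
outer loop
vertex 1.156 -0.798 0.748
vertex 2.767 0.323 1.479
vertex 2.993 -0.383 1.004
endloop
endfacet
facet normal 0.967 0.218 0.135
outer loop
vertex 2.993 -0.383 1.004
vertex 2.784 -0.622 2.892
vertex 3.009 -1.328 2.417
endloop
endfacet
facet normal 0.966 0.219 0.135
outer loop
vertex 2.767 0.323 1.479
vertex 2.784 -0.622 2.892
vertex 2.993 -0.383 1.004
endloop
endfacet

endsolid


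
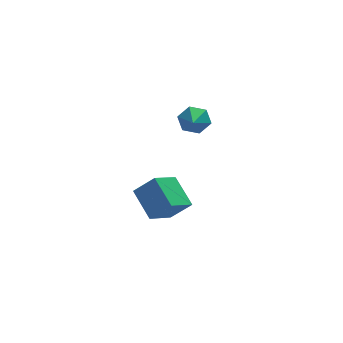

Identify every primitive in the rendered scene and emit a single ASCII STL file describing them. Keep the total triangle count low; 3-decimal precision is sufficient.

solid 
facet normal -0.716 -0.545 0.437
outer loop
vertex 0.81 -2.853 0.706
vertex -0.145 -2.443 -0.348
vertex 1.304 -4.317 -0.312
endloop
endfacet
facet normal 0.645 -0.277 0.712
outer loop
vertex 2.485 -3.417 -1.032
vertex 0.81 -2.853 0.706
vertex 1.304 -4.317 -0.312
endloop
endfacet
facet normal -0.716 -0.545 0.437
outer loop
vertex 1.304 -4.317 -0.312
vertex -0.145 -2.443 -0.348
vertex 0.349 -3.907 -1.365
endloop
endfacet
facet normal 0.267 -0.791 -0.550
outer loop
vertex 0.349 -3.907 -1.365
vertex 2.485 -3.417 -1.032
vertex 1.304 -4.317 -0.312
endloop
endfacet
facet normal -0.267 0.791 0.550
outer loop
vertex 0.81 -2.853 0.706
vertex 1.036 -1.543 -1.068
vertex -0.145 -2.443 -0.348
endloop
endfacet
facet normal 0.645 -0.277 0.712
outer loop
vertex 1.991 -1.953 -0.015
vertex 0.81 -2.853 0.706
vertex 2.485 -3.417 -1.032
endloop
endfacet
facet normal -0.267 0.791 0.550
outer loop
vertex 1.991 -1.953 -0.015
vertex 1.036 -1.543 -1.068
vertex 0.81 -2.853 0.706
endloop
endfacet
facet normal -0.645 0.277 -0.712
outer loop
vertex -0.145 -2.443 -0.348
vertex 1.036 -1.543 -1.068
vertex 0.349 -3.907 -1.365
endloop
endfacet
facet normal 0.267 -0.791 -0.550
outer loop
vertex 1.53 -3.007 -2.086
vertex 2.485 -3.417 -1.032
vertex 0.349 -3.907 -1.365
endloop
endfacet
facet normal -0.646 0.277 -0.712
outer loop
vertex 0.349 -3.907 -1.365
vertex 1.036 -1.543 -1.068
vertex 1.53 -3.007 -2.086
endloop
endfacet
facet normal 0.716 0.545 -0.437
outer loop
vertex 1.53 -3.007 -2.086
vertex 1.991 -1.953 -0.015
vertex 2.485 -3.417 -1.032
endloop
endfacet
facet normal 0.716 0.545 -0.437
outer loop
vertex 1.036 -1.543 -1.068
vertex 1.991 -1.953 -0.015
vertex 1.53 -3.007 -2.086
endloop
endfacet
facet normal 0.239 0.875 -0.421
outer loop
vertex 4.739 3.507 0.988
vertex 4.1 3.396 0.394
vertex 3.929 3.808 1.153
endloop
endfacet
facet normal 0.166 -0.091 0.982
outer loop
vertex 4.739 3.507 0.988
vertex 3.929 3.808 1.153
vertex 3.74 2.084 1.026
endloop
endfacet
facet normal 0.239 0.875 -0.421
outer loop
vertex 3.929 3.808 1.153
vertex 4.1 3.396 0.394
vertex 3.289 3.697 0.559
endloop
endfacet
facet normal -0.682 0.021 0.731
outer loop
vertex 3.929 3.808 1.153
vertex 3.289 3.697 0.559
vertex 3.74 2.084 1.026
endloop
endfacet
facet normal 0.239 0.875 -0.420
outer loop
vertex 3.289 3.697 0.559
vertex 4.1 3.396 0.394
vertex 3.46 3.286 -0.2
endloop
endfacet
facet normal -0.957 -0.285 -0.061
outer loop
vertex 3.289 3.697 0.559
vertex 3.46 3.286 -0.2
vertex 3.74 2.084 1.026
endloop
endfacet
facet normal 0.240 0.875 -0.421
outer loop
vertex 3.46 3.286 -0.2
vertex 4.1 3.396 0.394
vertex 4.27 2.985 -0.364
endloop
endfacet
facet normal -0.382 -0.702 -0.601
outer loop
vertex 3.46 3.286 -0.2
vertex 4.27 2.985 -0.364
vertex 3.74 2.084 1.026
endloop
endfacet
facet normal 0.240 0.875 -0.421
outer loop
vertex 4.27 2.985 -0.364
vertex 4.1 3.396 0.394
vertex 4.91 3.095 0.23
endloop
endfacet
facet normal 0.465 -0.813 -0.350
outer loop
vertex 4.27 2.985 -0.364
vertex 4.91 3.095 0.23
vertex 3.74 2.084 1.026
endloop
endfacet
facet normal 0.240 0.875 -0.421
outer loop
vertex 4.91 3.095 0.23
vertex 4.1 3.396 0.394
vertex 4.739 3.507 0.988
endloop
endfacet
facet normal 0.739 -0.507 0.443
outer loop
vertex 4.91 3.095 0.23
vertex 4.739 3.507 0.988
vertex 3.74 2.084 1.026
endloop
endfacet

endsolid
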